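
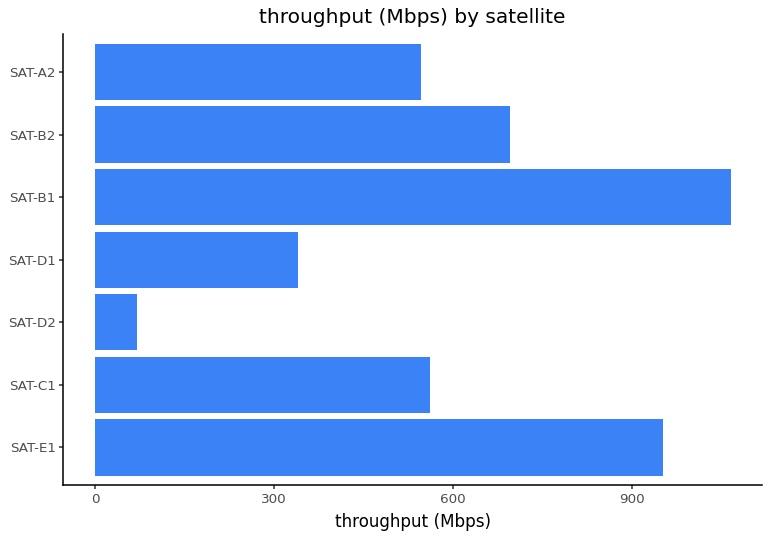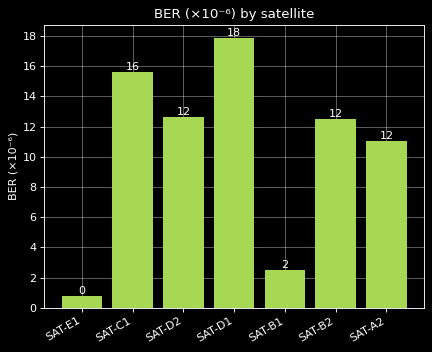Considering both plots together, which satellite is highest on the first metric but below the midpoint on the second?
Chart 2 median BER (×10⁻⁶) ≈ 12; below-median satellites: SAT-E1, SAT-B1, SAT-A2. Among those, SAT-B1 has the highest throughput (Mbps) (≈ 1100).

SAT-B1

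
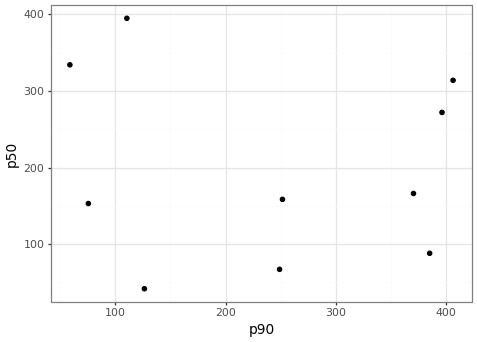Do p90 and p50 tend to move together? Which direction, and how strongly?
Points are roughly uncorrelated; weak (|r| ≈ 0.1).

no clear correlation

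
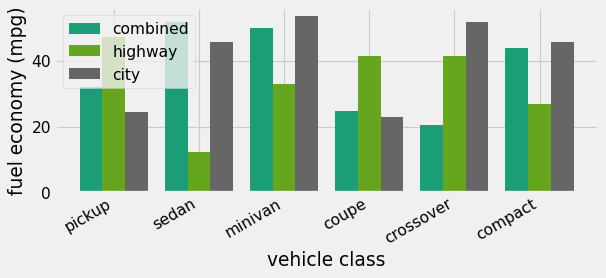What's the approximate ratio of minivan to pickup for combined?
≈ 1.67×

minivan ≈ 50, pickup ≈ 30; 50/30 ≈ 1.67.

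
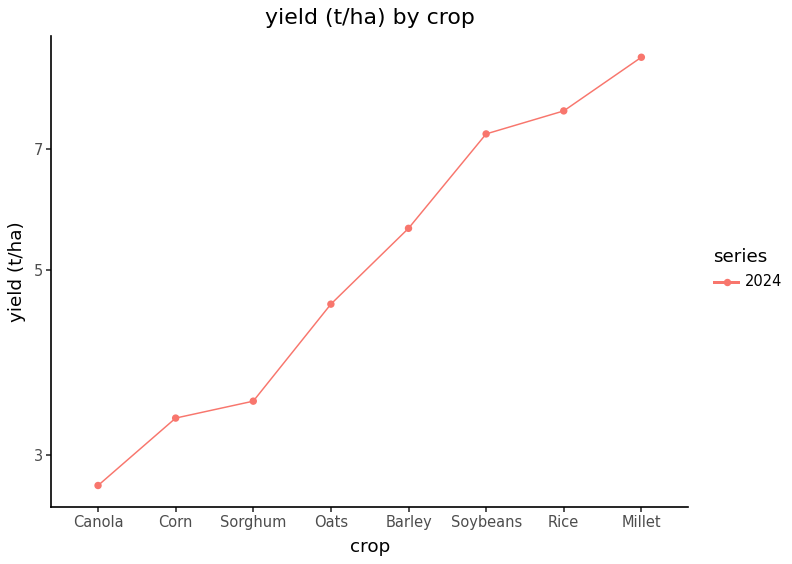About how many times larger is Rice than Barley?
Rice ≈ 8, Barley ≈ 6; 8/6 ≈ 1.33.

≈ 1.33×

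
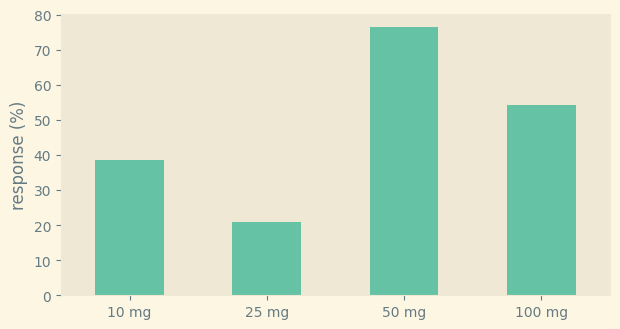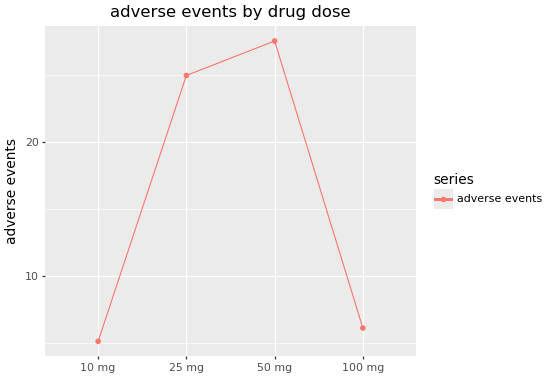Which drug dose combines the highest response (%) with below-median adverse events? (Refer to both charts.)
100 mg

Chart 2 median adverse events ≈ 15; below-median drug doses: 10 mg, 100 mg. Among those, 100 mg has the highest response (%) (≈ 50).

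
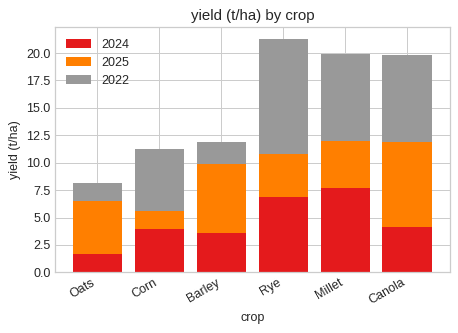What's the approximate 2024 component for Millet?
≈ 8

2024 top ≈ 8, bottom ≈ 0; segment ≈ 8.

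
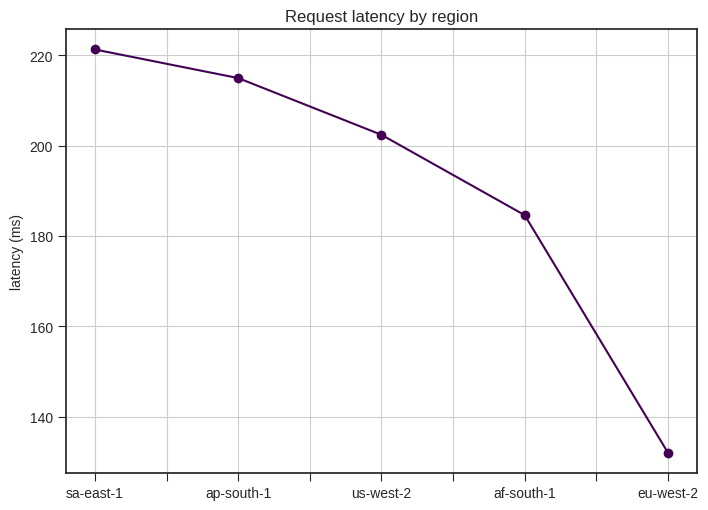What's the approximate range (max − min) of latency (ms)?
Max sa-east-1 ≈ 220, min eu-west-2 ≈ 130; range ≈ 90.

≈ 90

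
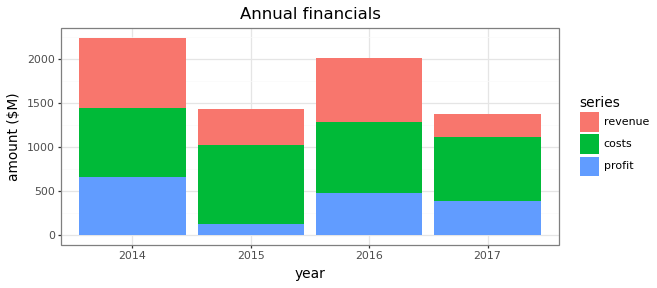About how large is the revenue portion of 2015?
revenue top ≈ 1400, bottom ≈ 1000; segment ≈ 400.

≈ 400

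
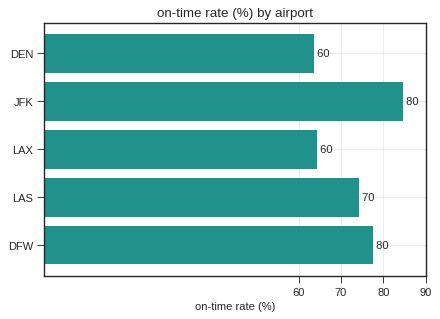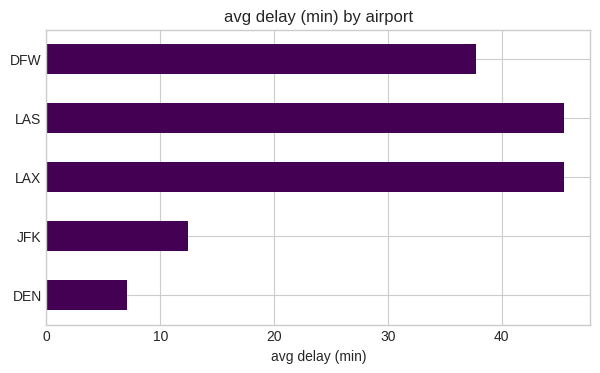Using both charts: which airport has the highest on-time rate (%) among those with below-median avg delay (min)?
Chart 2 median avg delay (min) ≈ 40; below-median airports: DEN, JFK. Among those, JFK has the highest on-time rate (%) (≈ 80).

JFK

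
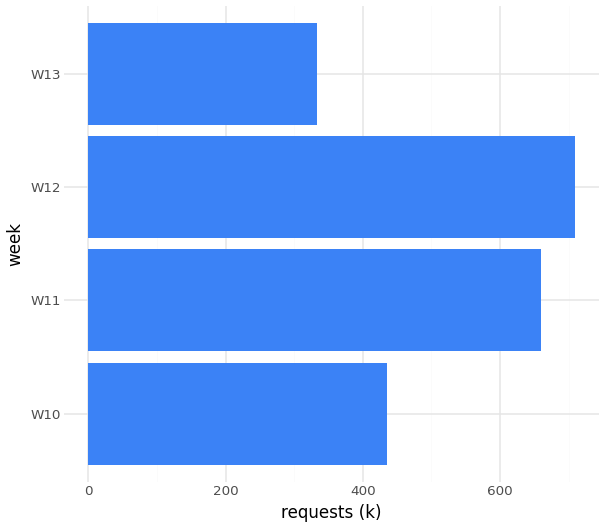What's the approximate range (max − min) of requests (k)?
≈ 400

Max W12 ≈ 700, min W13 ≈ 300; range ≈ 400.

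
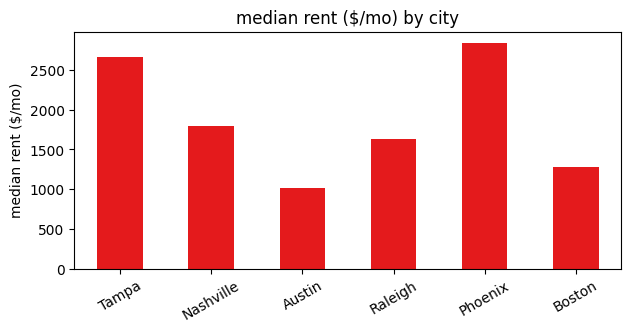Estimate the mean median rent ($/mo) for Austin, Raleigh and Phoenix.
(1000 + 1500 + 3000) / 3 ≈ 1833.

≈ 1833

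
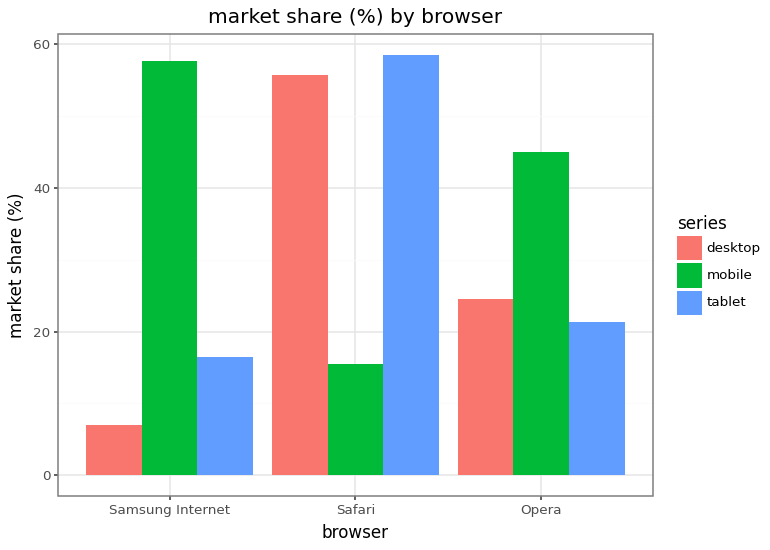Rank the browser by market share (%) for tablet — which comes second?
Opera

Top 3 for tablet: Safari ≈ 60, Opera ≈ 20, Samsung Internet ≈ 15.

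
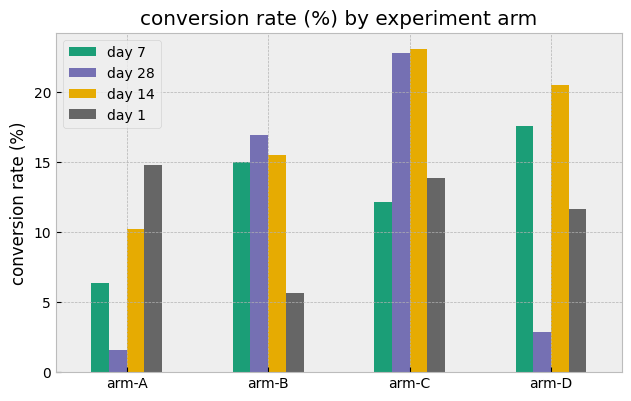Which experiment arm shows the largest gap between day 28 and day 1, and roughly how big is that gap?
arm-A: day 28 ≈ 2, day 1 ≈ 14 → gap ≈ 12. Next-largest (arm-B) is only ≈ 10.

arm-A, ≈ 12 %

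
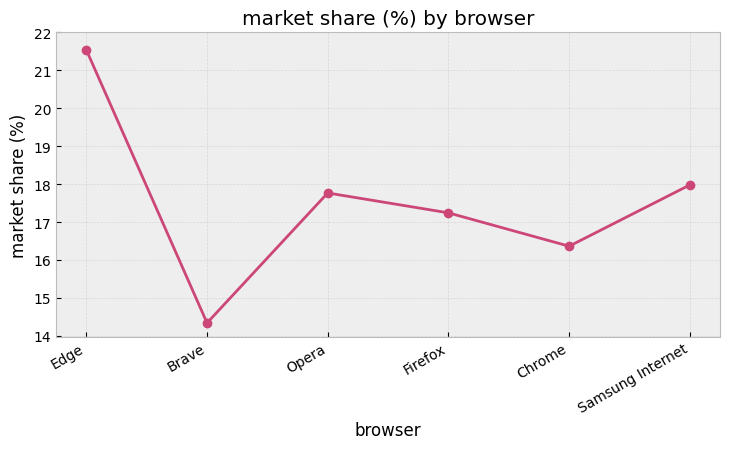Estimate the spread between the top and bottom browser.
≈ 8

Max Edge ≈ 22, min Brave ≈ 14; range ≈ 8.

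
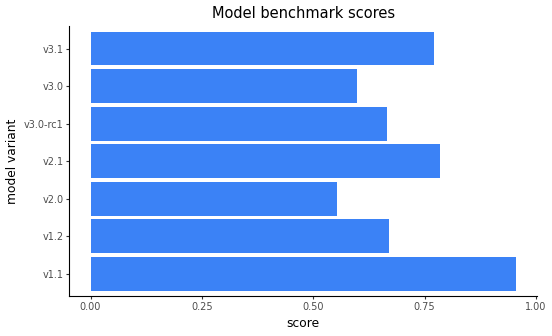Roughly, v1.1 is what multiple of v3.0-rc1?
≈ 1.43×

v1.1 ≈ 1.0, v3.0-rc1 ≈ 0.7; 1.0/0.7 ≈ 1.43.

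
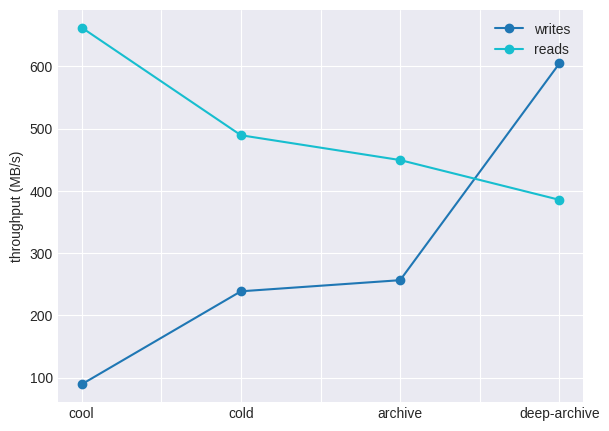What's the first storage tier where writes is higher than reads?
archive: writes ≈ 250 vs reads ≈ 450 (not yet); deep-archive: writes ≈ 600 vs reads ≈ 400 (first crossover).

deep-archive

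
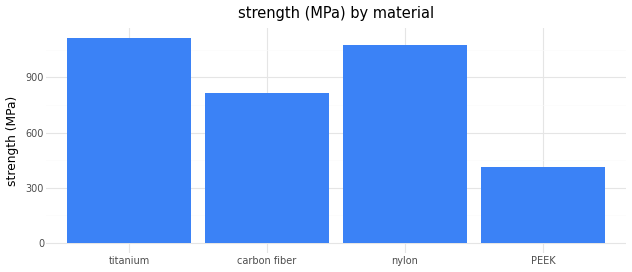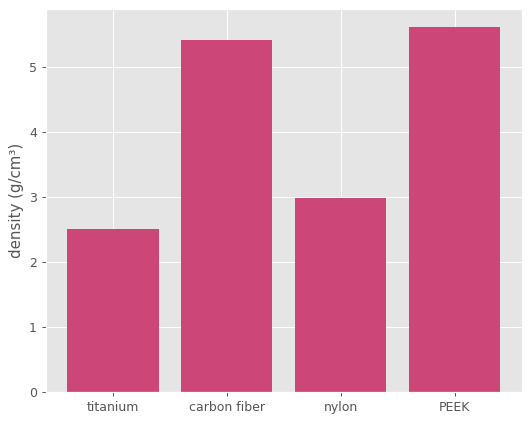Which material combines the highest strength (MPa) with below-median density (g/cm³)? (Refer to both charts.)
titanium

Chart 2 median density (g/cm³) ≈ 4; below-median materials: titanium, nylon. Among those, titanium has the highest strength (MPa) (≈ 1200).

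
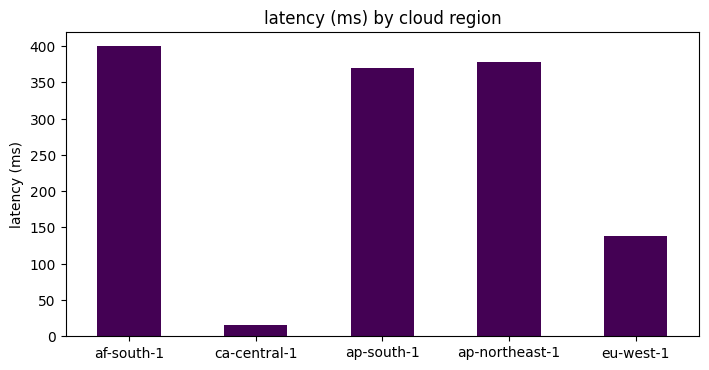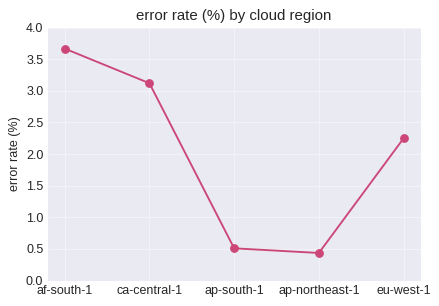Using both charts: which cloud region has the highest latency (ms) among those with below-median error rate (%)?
Chart 2 median error rate (%) ≈ 2; below-median cloud regions: ap-south-1, ap-northeast-1. Among those, ap-northeast-1 has the highest latency (ms) (≈ 400).

ap-northeast-1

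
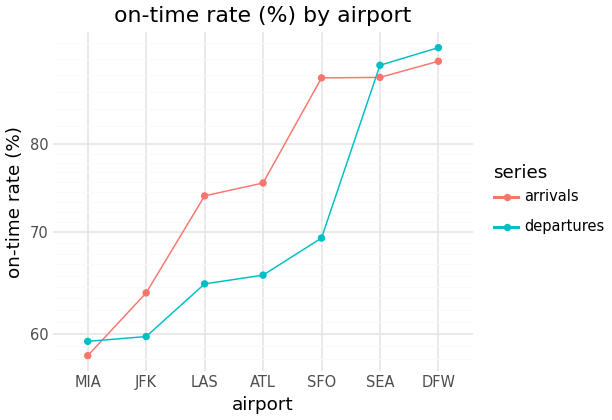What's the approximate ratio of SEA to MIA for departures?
SEA ≈ 90, MIA ≈ 60; 90/60 ≈ 1.5.

≈ 1.5×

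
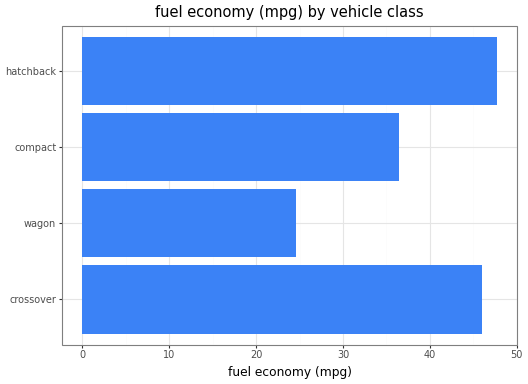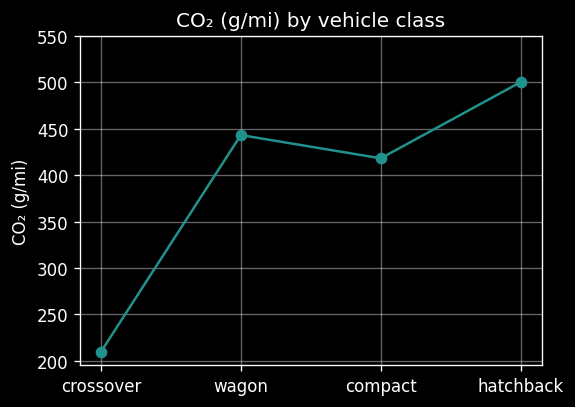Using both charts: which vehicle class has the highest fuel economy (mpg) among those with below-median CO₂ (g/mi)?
Chart 2 median CO₂ (g/mi) ≈ 450; below-median vehicle classes: crossover, compact. Among those, crossover has the highest fuel economy (mpg) (≈ 45).

crossover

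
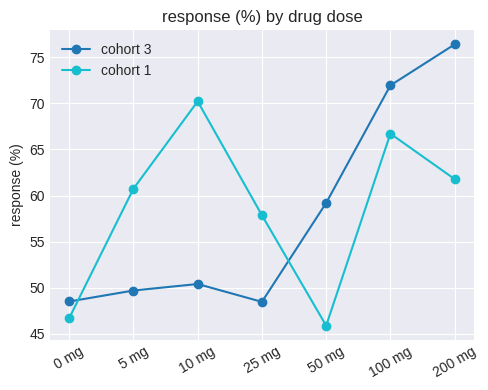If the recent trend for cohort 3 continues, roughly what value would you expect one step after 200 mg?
Last three: 60, 70, 75 → slope ≈ 7.5/step → next ≈ 82.5.

≈ 82.5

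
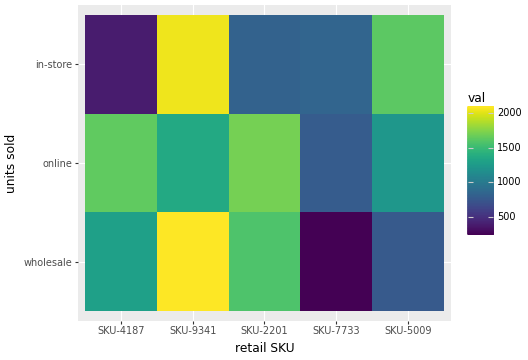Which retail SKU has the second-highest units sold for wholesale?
SKU-2201

Top 3 for wholesale: SKU-9341 ≈ 2200, SKU-2201 ≈ 1600, SKU-4187 ≈ 1200.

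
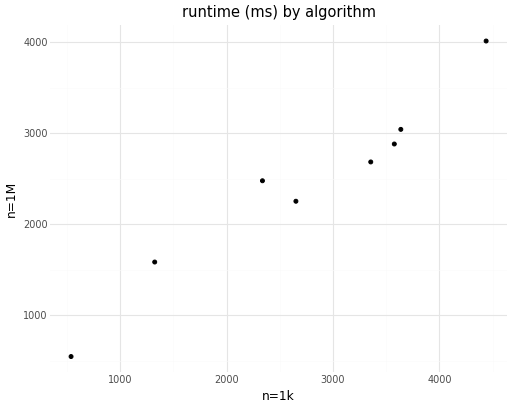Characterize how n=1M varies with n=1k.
Points are positively correlated; strong (|r| ≈ 1.0).

positive, strong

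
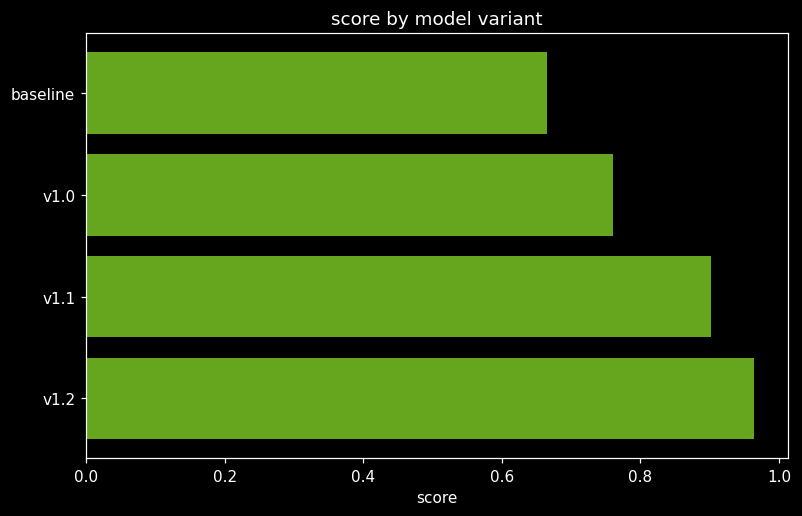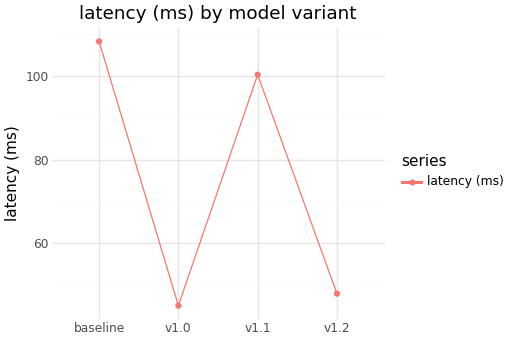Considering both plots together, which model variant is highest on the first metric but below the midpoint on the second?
v1.2

Chart 2 median latency (ms) ≈ 70; below-median model variants: v1.0, v1.2. Among those, v1.2 has the highest score (≈ 1).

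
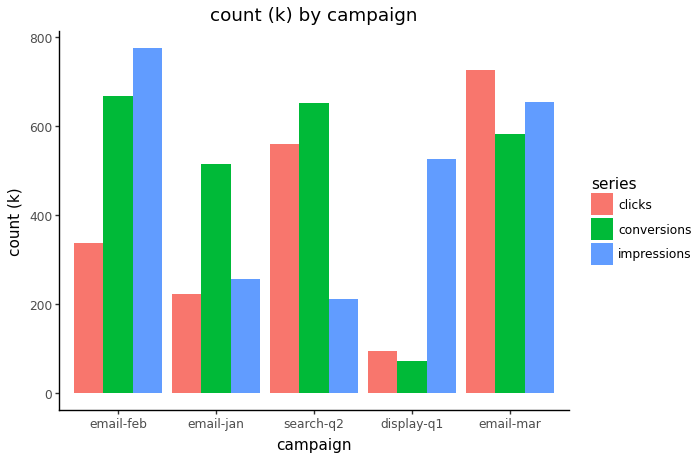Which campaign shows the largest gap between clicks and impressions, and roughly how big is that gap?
email-feb, ≈ 500 k

email-feb: clicks ≈ 300, impressions ≈ 800 → gap ≈ 500. Next-largest (display-q1) is only ≈ 400.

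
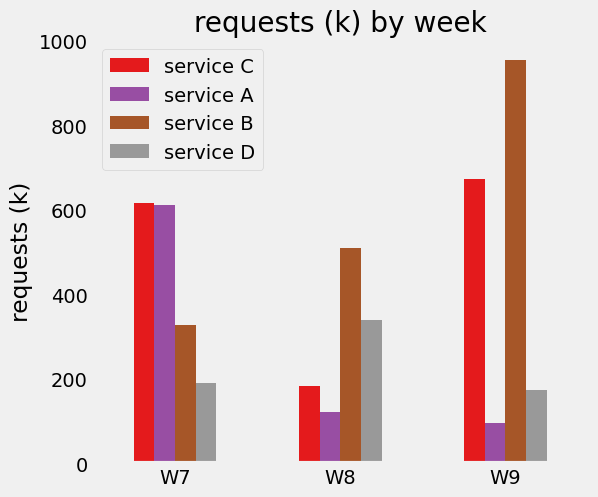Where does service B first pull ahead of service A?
W7: service B ≈ 300 vs service A ≈ 600 (not yet); W8: service B ≈ 500 vs service A ≈ 100 (first crossover).

W8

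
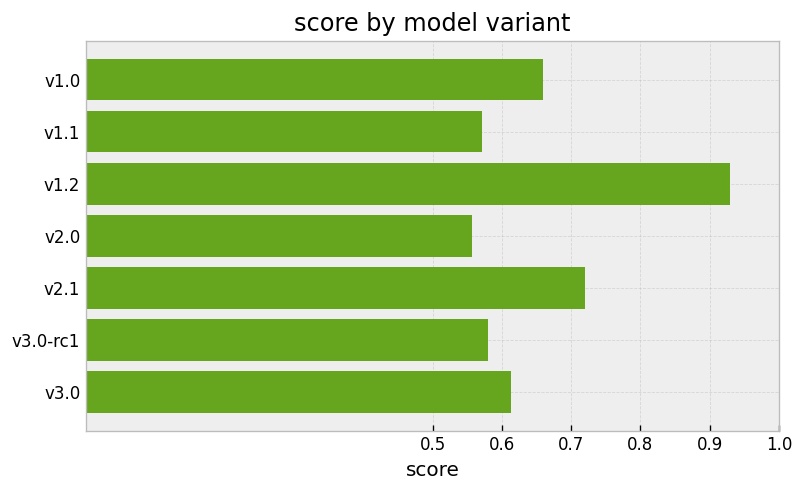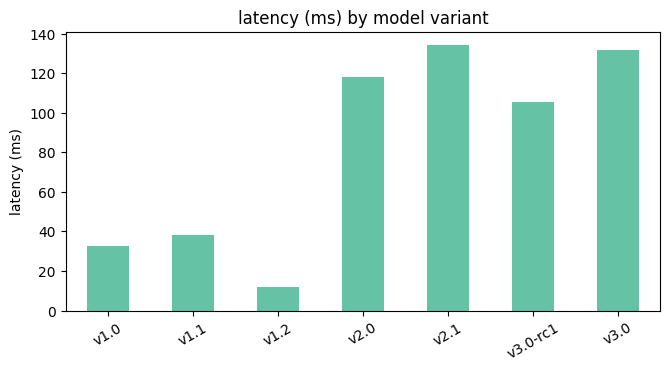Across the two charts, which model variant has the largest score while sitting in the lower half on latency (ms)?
Chart 2 median latency (ms) ≈ 100; below-median model variants: v1.0, v1.1, v1.2. Among those, v1.2 has the highest score (≈ 0.9).

v1.2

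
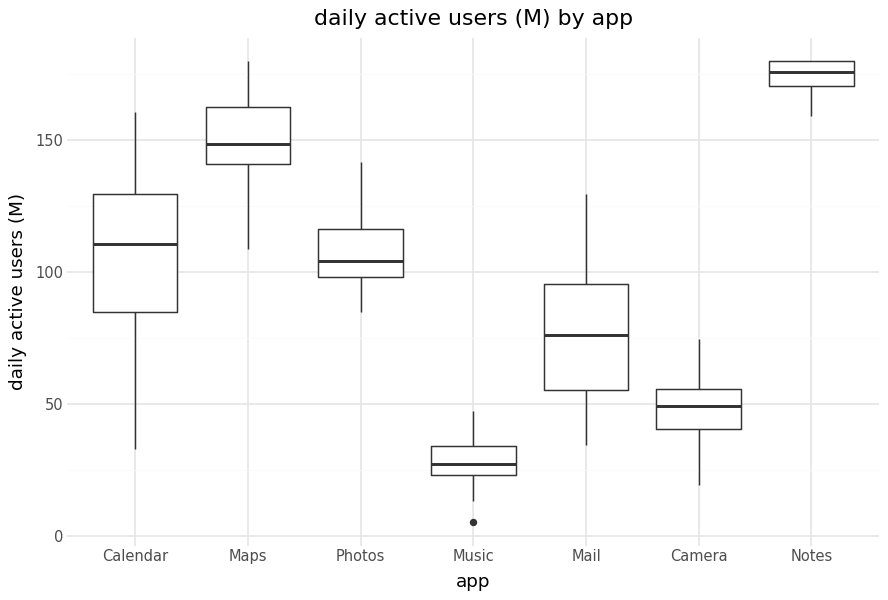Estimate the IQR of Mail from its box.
Q3 ≈ 100, Q1 ≈ 60; IQR ≈ 40.

≈ 40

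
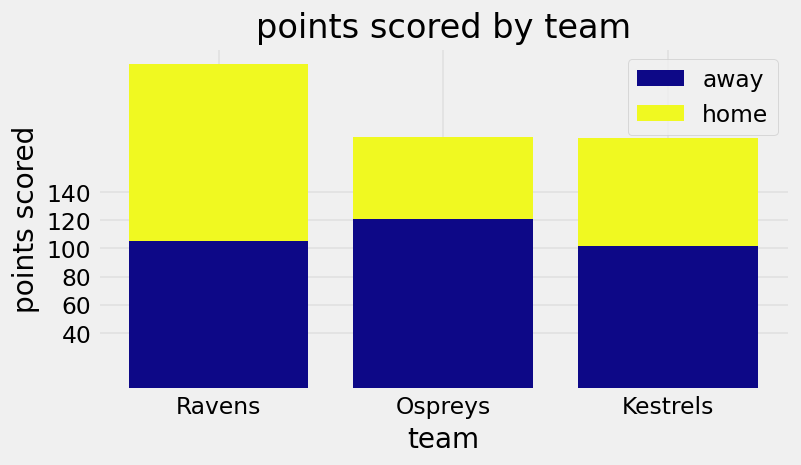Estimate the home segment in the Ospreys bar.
≈ 60

home top ≈ 180, bottom ≈ 120; segment ≈ 60.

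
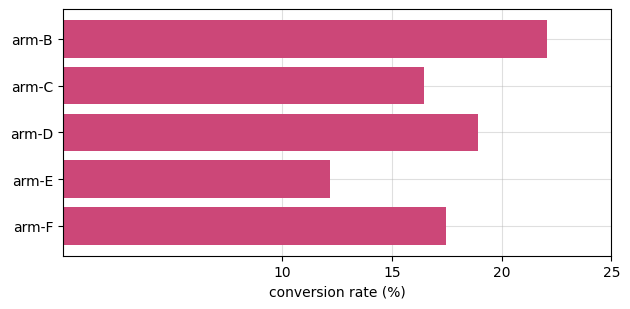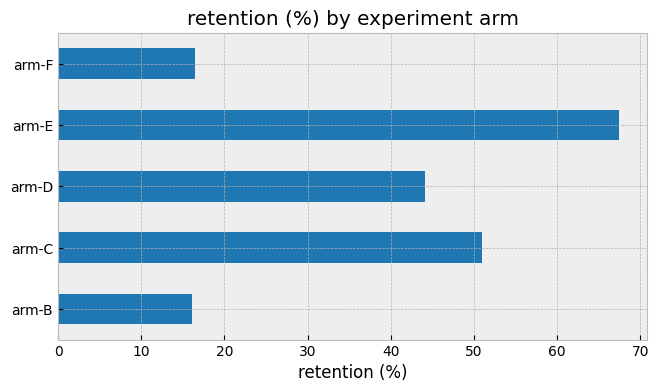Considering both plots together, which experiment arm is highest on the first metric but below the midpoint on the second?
arm-B

Chart 2 median retention (%) ≈ 40; below-median experiment arms: arm-B, arm-F. Among those, arm-B has the highest conversion rate (%) (≈ 20).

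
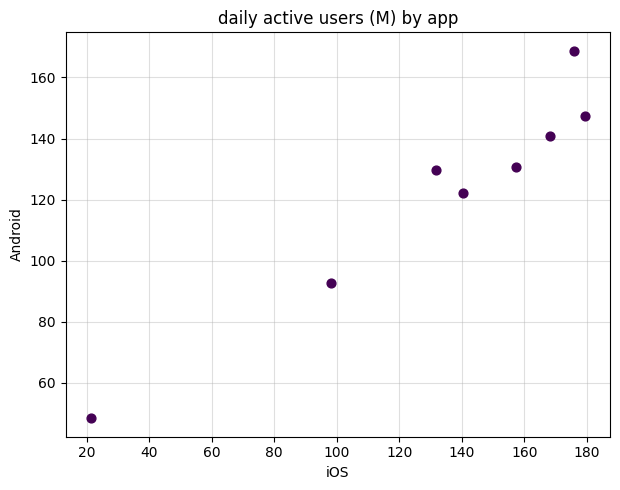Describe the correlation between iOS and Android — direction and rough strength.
Points are positively correlated; strong (|r| ≈ 1.0).

positive, strong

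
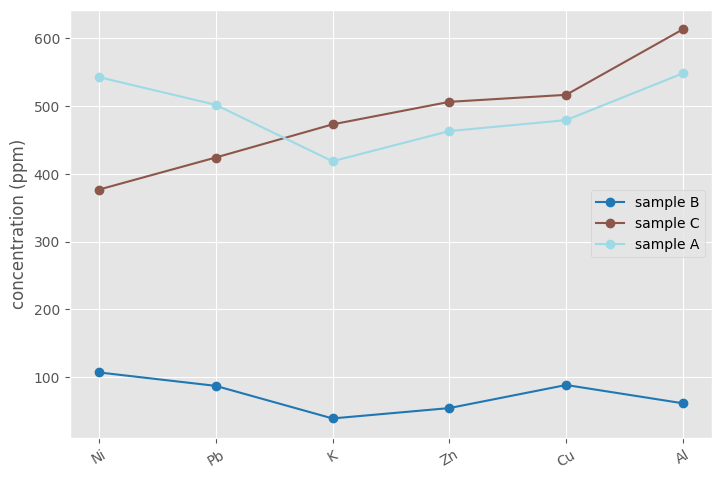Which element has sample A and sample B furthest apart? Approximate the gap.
Al, ≈ 500 ppm

Al: sample A ≈ 550, sample B ≈ 50 → gap ≈ 500. Next-largest (Ni) is only ≈ 450.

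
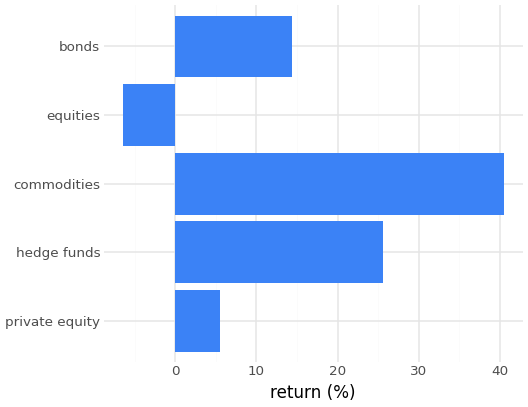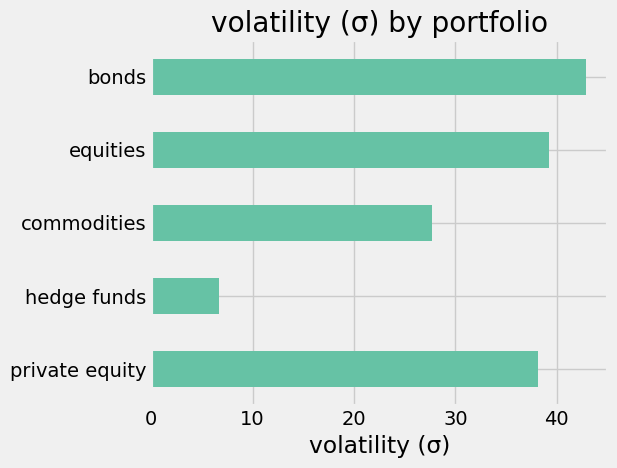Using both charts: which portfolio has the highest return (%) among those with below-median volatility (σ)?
Chart 2 median volatility (σ) ≈ 40; below-median portfolios: hedge funds, commodities. Among those, commodities has the highest return (%) (≈ 40).

commodities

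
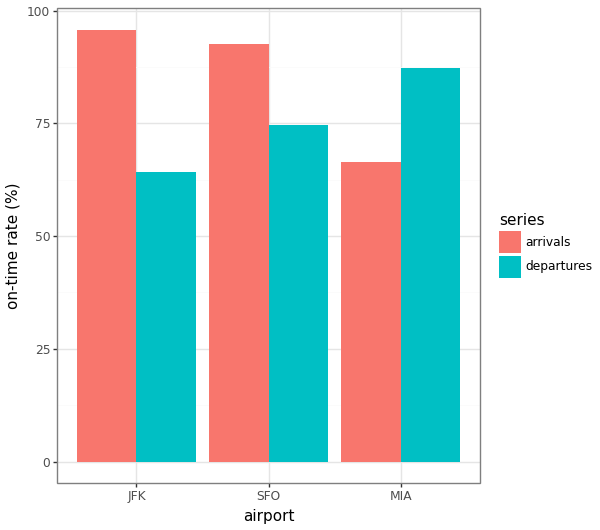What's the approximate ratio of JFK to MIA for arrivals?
JFK ≈ 100, MIA ≈ 70; 100/70 ≈ 1.43.

≈ 1.43×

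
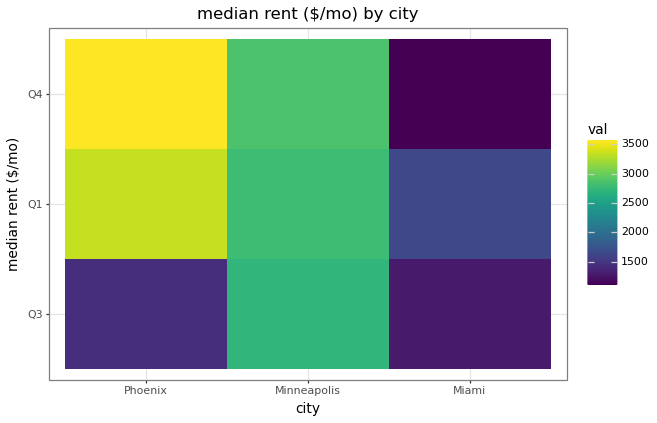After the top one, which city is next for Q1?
Top 3 for Q1: Phoenix ≈ 3500, Minneapolis ≈ 3000, Miami ≈ 1500.

Minneapolis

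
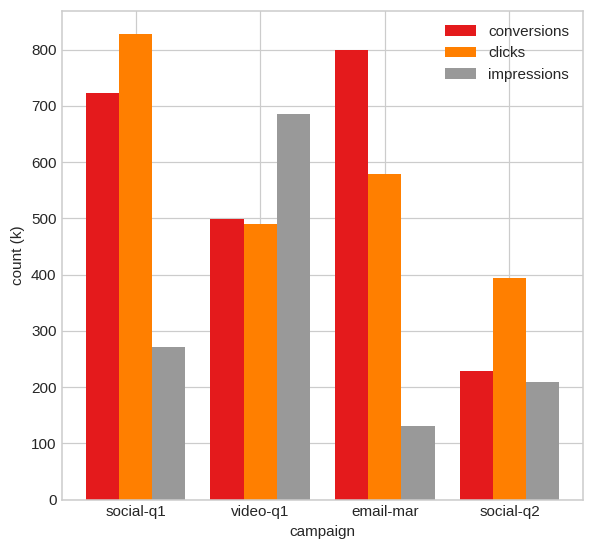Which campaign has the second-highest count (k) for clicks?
email-mar

Top 3 for clicks: social-q1 ≈ 800, email-mar ≈ 600, video-q1 ≈ 500.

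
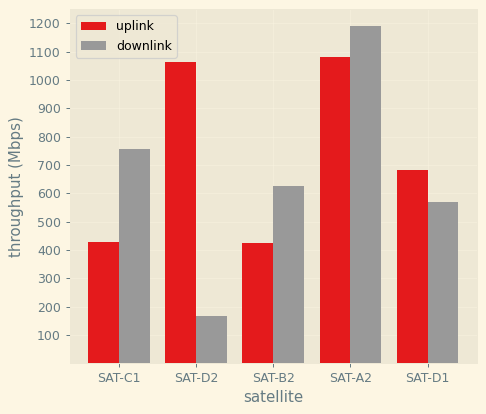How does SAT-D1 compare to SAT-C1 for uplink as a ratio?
SAT-D1 ≈ 700, SAT-C1 ≈ 400; 700/400 ≈ 1.75.

≈ 1.75×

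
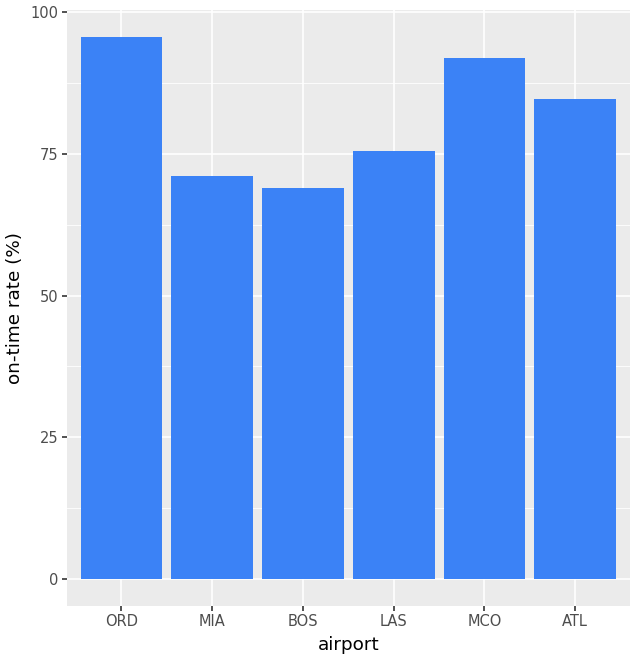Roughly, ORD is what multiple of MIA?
ORD ≈ 100, MIA ≈ 70; 100/70 ≈ 1.43.

≈ 1.43×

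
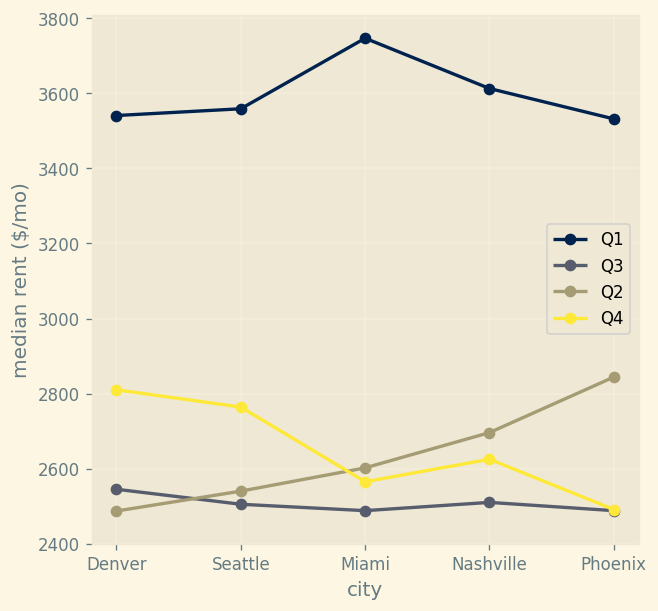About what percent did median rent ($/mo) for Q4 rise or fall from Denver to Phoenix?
≈ -14.3%

Denver ≈ 2800, Phoenix ≈ 2400; (2400 − 2800) / 2800 ≈ -14.3%.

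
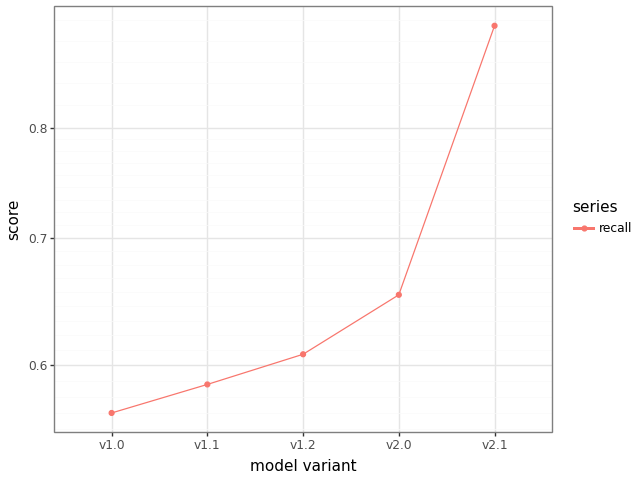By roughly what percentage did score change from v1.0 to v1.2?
v1.0 ≈ 0.55, v1.2 ≈ 0.60; (0.60 − 0.55) / 0.55 ≈ +9.1%.

≈ +9.1%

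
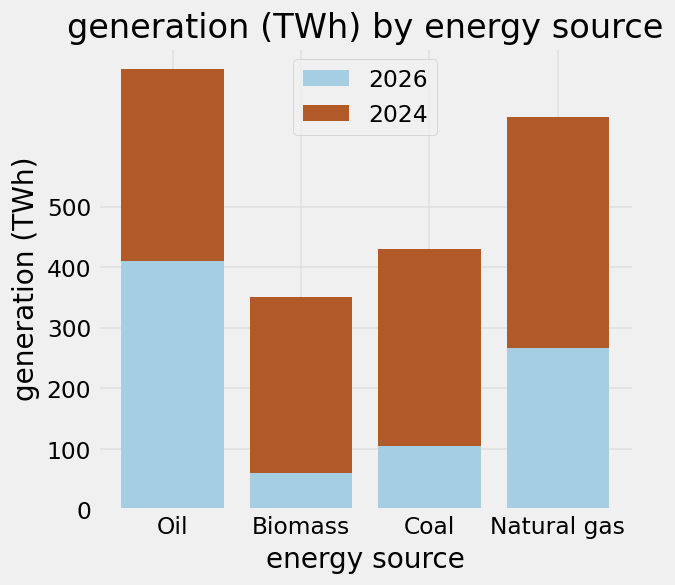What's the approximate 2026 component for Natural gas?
2026 top ≈ 300, bottom ≈ 0; segment ≈ 300.

≈ 300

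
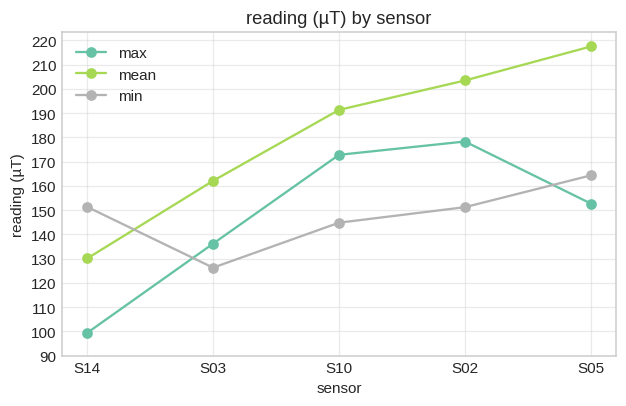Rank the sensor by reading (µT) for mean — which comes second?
S02

Top 3 for mean: S05 ≈ 220, S02 ≈ 200, S10 ≈ 190.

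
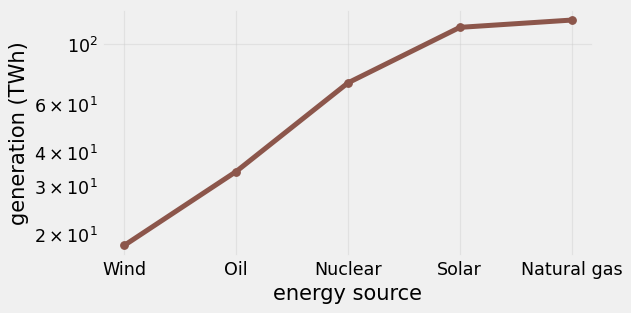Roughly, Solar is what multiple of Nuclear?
Solar ≈ 120, Nuclear ≈ 70; 120/70 ≈ 1.71.

≈ 1.71×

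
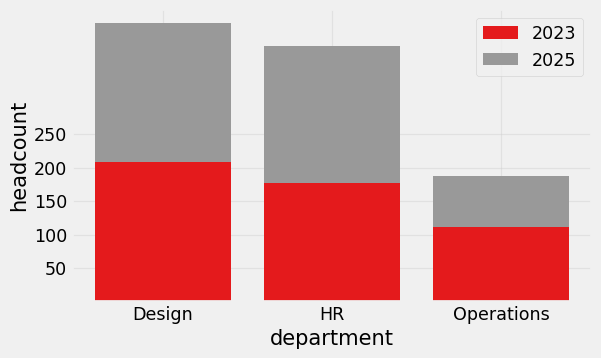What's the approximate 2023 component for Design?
≈ 200

2023 top ≈ 200, bottom ≈ 0; segment ≈ 200.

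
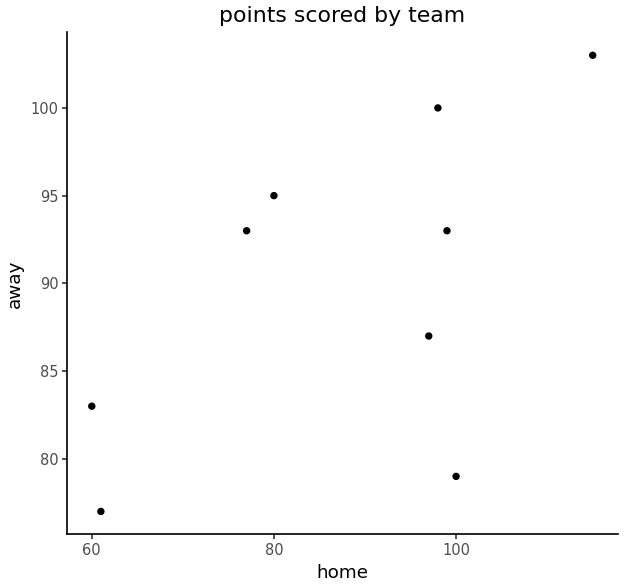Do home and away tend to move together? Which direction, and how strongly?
Points are positively correlated; moderate (|r| ≈ 0.6).

positive, moderate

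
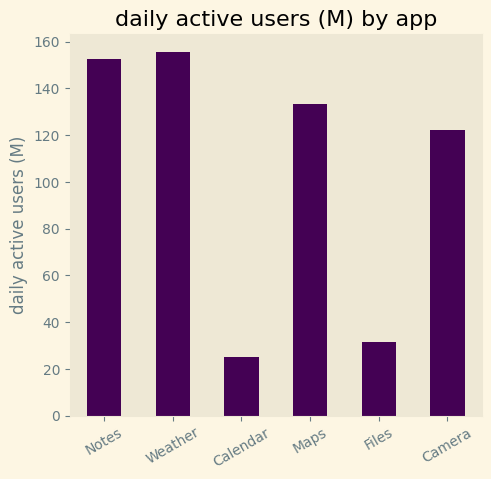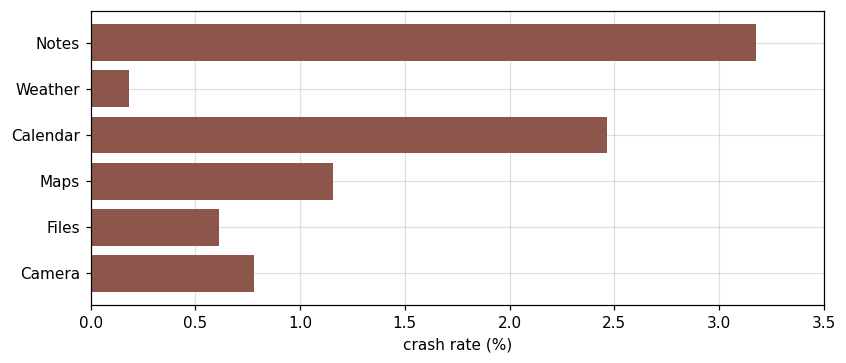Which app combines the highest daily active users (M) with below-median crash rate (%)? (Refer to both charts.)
Weather

Chart 2 median crash rate (%) ≈ 1; below-median apps: Weather, Files, Camera. Among those, Weather has the highest daily active users (M) (≈ 160).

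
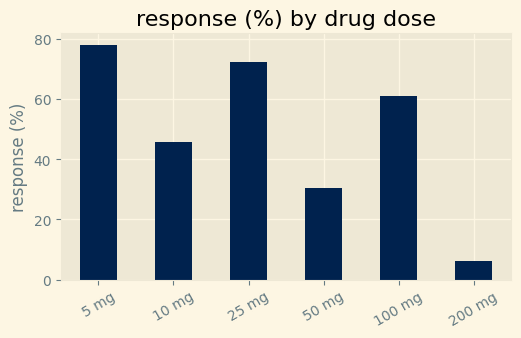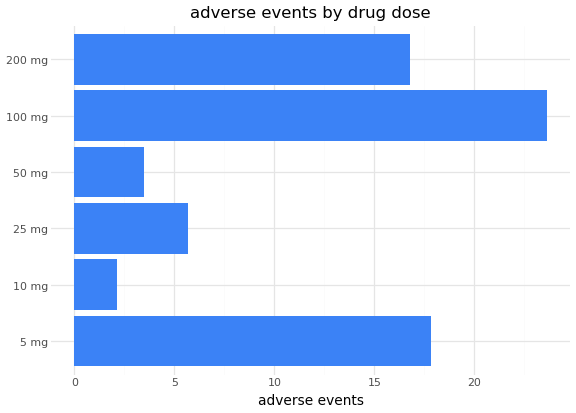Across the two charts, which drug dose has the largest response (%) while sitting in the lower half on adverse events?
25 mg

Chart 2 median adverse events ≈ 10; below-median drug doses: 10 mg, 25 mg, 50 mg. Among those, 25 mg has the highest response (%) (≈ 70).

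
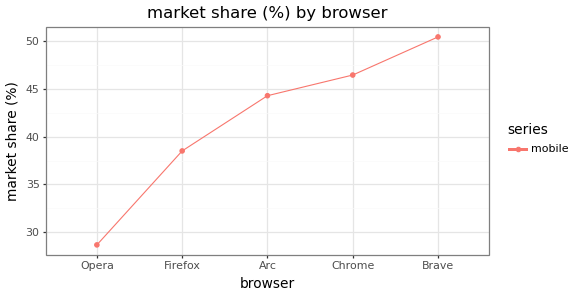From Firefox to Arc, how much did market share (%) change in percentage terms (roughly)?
Firefox ≈ 38, Arc ≈ 44; (44 − 38) / 38 ≈ +15.8%.

≈ +15.8%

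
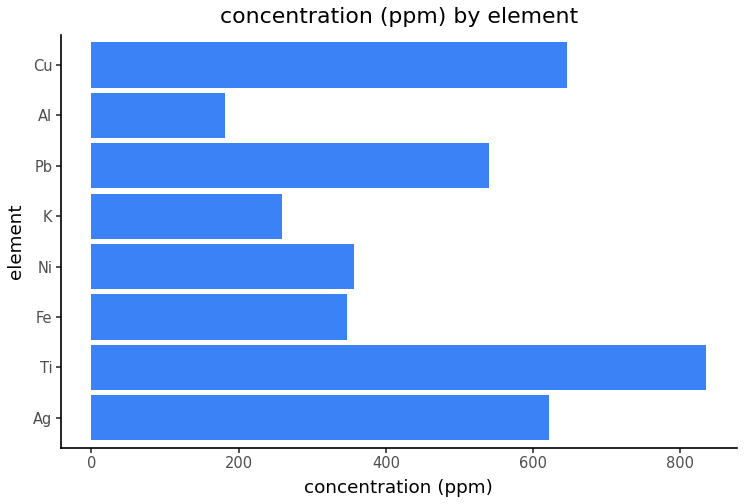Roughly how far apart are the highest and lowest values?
≈ 600

Max Ti ≈ 800, min Al ≈ 200; range ≈ 600.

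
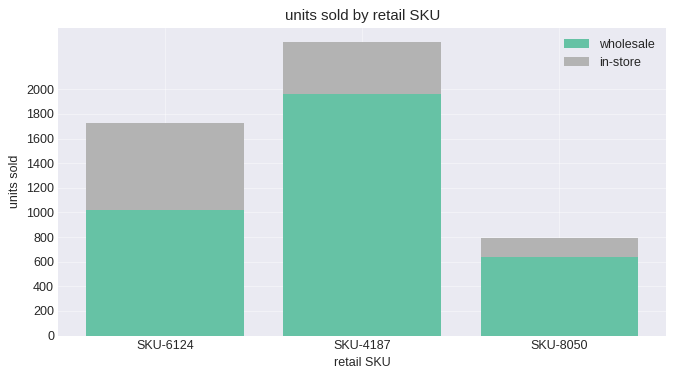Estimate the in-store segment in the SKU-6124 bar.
in-store top ≈ 1800, bottom ≈ 1000; segment ≈ 800.

≈ 800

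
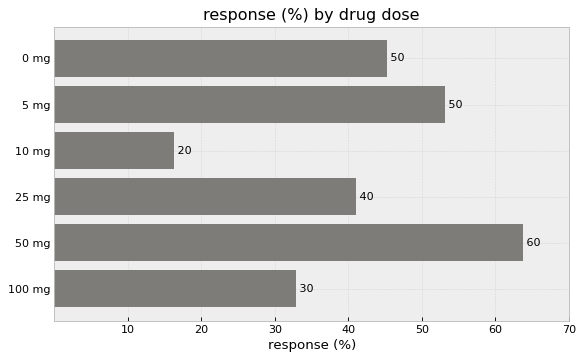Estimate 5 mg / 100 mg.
≈ 1.67×

5 mg ≈ 50, 100 mg ≈ 30; 50/30 ≈ 1.67.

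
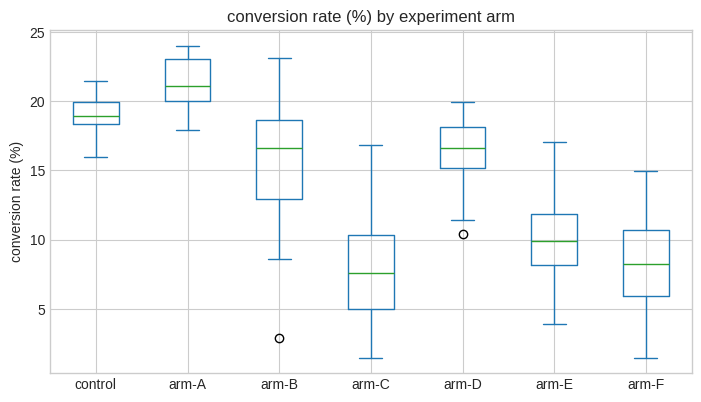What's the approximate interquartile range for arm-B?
≈ 6

Q3 ≈ 18, Q1 ≈ 12; IQR ≈ 6.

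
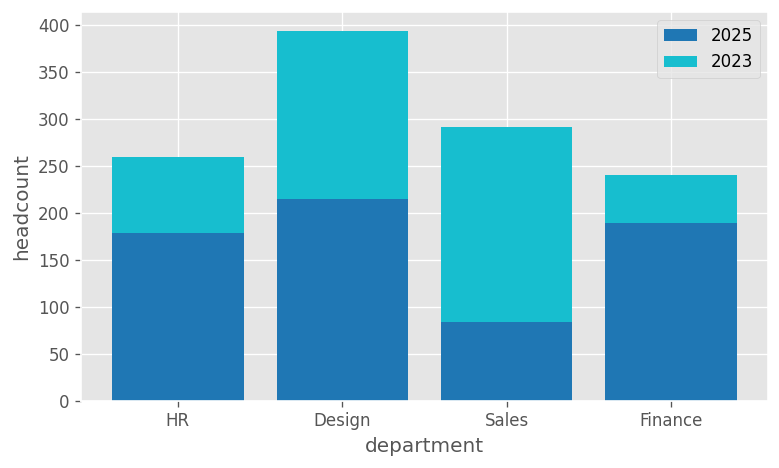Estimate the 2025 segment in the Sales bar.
2025 top ≈ 100, bottom ≈ 0; segment ≈ 100.

≈ 100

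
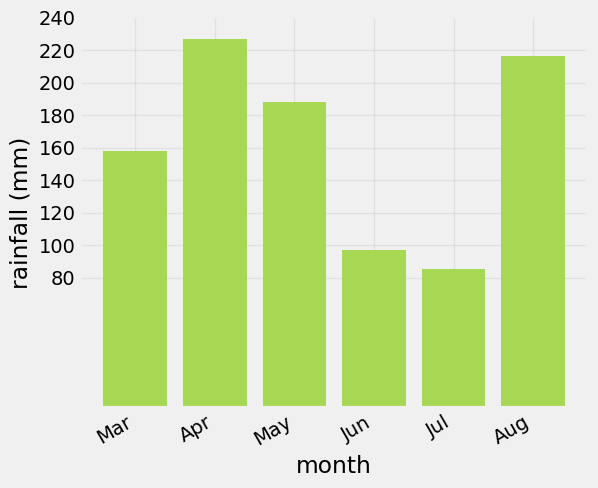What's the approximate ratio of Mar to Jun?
≈ 1.6×

Mar ≈ 160, Jun ≈ 100; 160/100 ≈ 1.6.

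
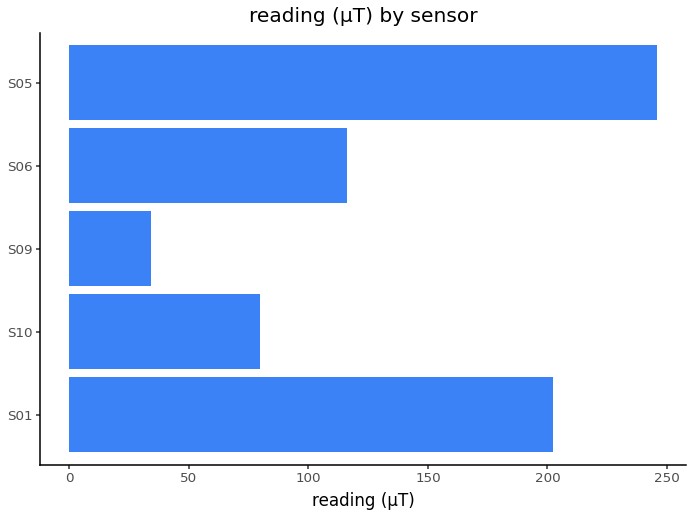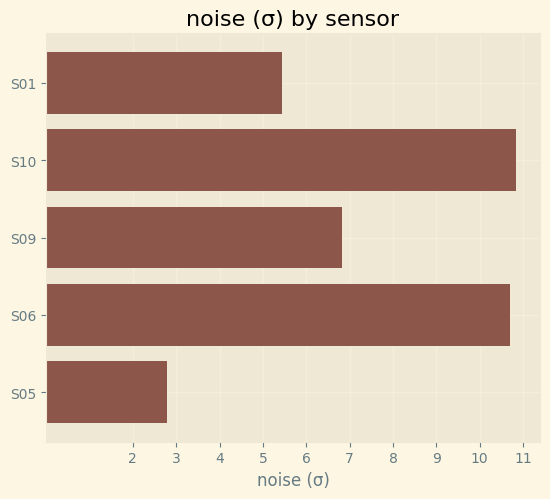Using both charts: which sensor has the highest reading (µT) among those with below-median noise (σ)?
Chart 2 median noise (σ) ≈ 7; below-median sensors: S01, S05. Among those, S05 has the highest reading (µT) (≈ 250).

S05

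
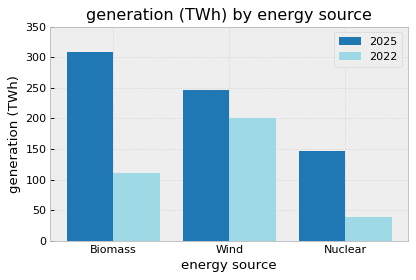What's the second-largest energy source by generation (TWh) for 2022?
Biomass

Top 3 for 2022: Wind ≈ 200, Biomass ≈ 100, Nuclear ≈ 50.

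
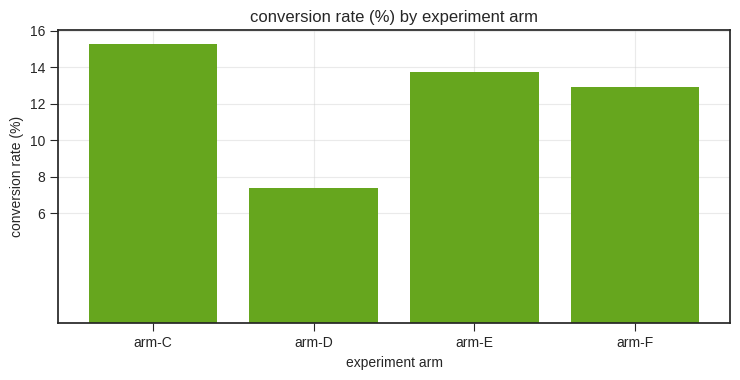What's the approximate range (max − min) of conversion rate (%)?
≈ 8

Max arm-C ≈ 16, min arm-D ≈ 8; range ≈ 8.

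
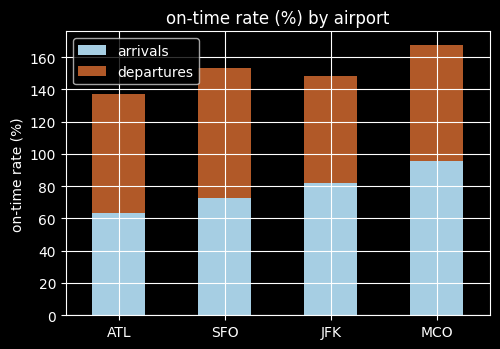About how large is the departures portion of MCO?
≈ 60

departures top ≈ 160, bottom ≈ 100; segment ≈ 60.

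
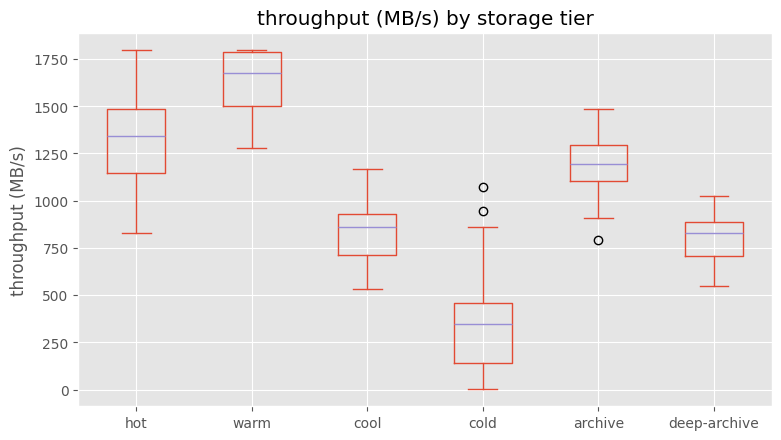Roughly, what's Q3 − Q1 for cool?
≈ 200

Q3 ≈ 1000, Q1 ≈ 800; IQR ≈ 200.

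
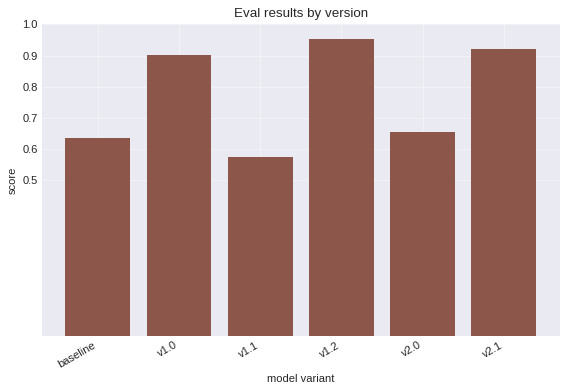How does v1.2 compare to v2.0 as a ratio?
≈ 1.43×

v1.2 ≈ 1.0, v2.0 ≈ 0.7; 1.0/0.7 ≈ 1.43.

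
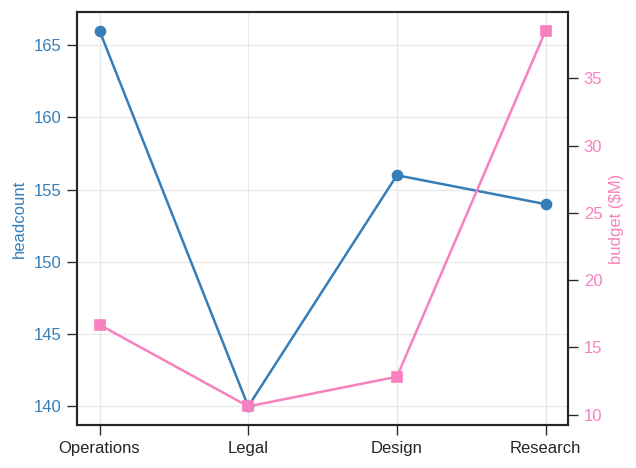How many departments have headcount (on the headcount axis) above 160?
Above 160: Operations.

1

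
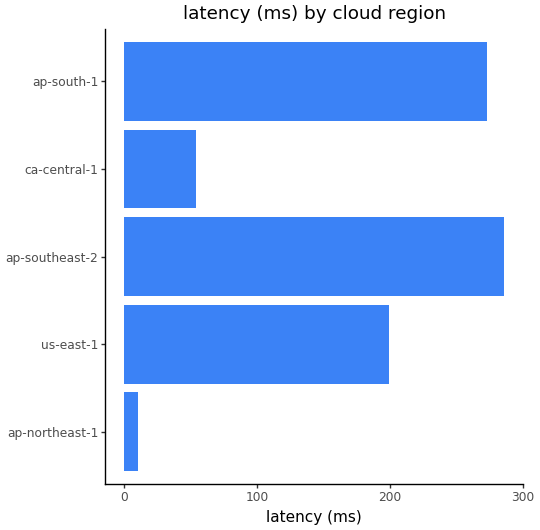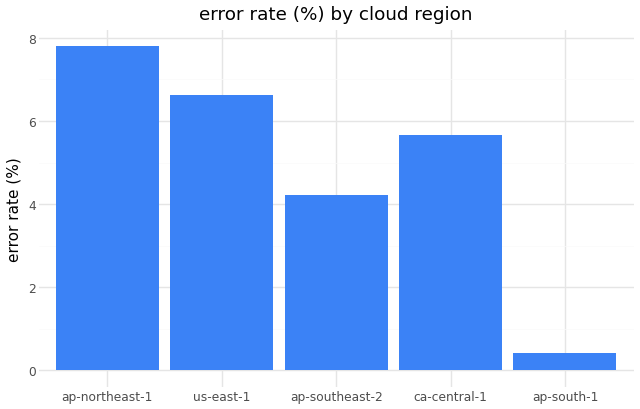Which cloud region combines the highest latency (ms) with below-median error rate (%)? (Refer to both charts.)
ap-southeast-2

Chart 2 median error rate (%) ≈ 6; below-median cloud regions: ap-southeast-2, ap-south-1. Among those, ap-southeast-2 has the highest latency (ms) (≈ 300).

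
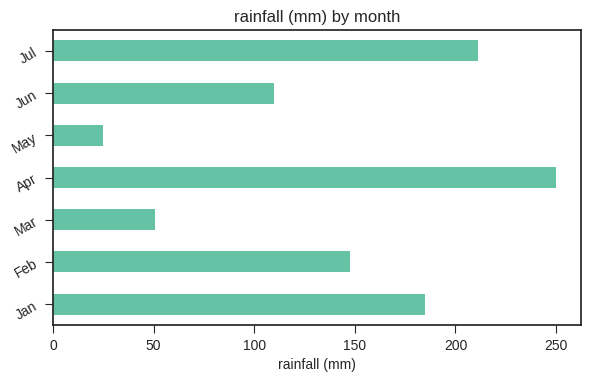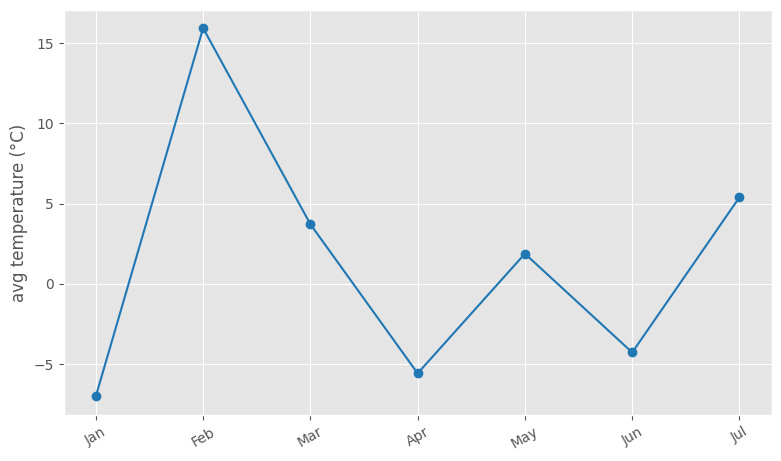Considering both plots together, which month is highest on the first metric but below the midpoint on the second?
Chart 2 median avg temperature (°C) ≈ 2; below-median months: Jan, Apr, Jun. Among those, Apr has the highest rainfall (mm) (≈ 250).

Apr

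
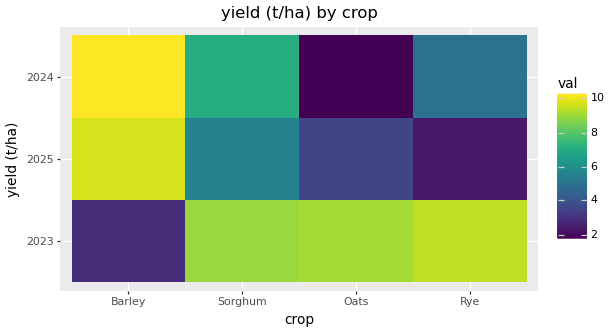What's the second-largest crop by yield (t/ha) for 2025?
Top 3 for 2025: Barley ≈ 10, Sorghum ≈ 6, Oats ≈ 4.

Sorghum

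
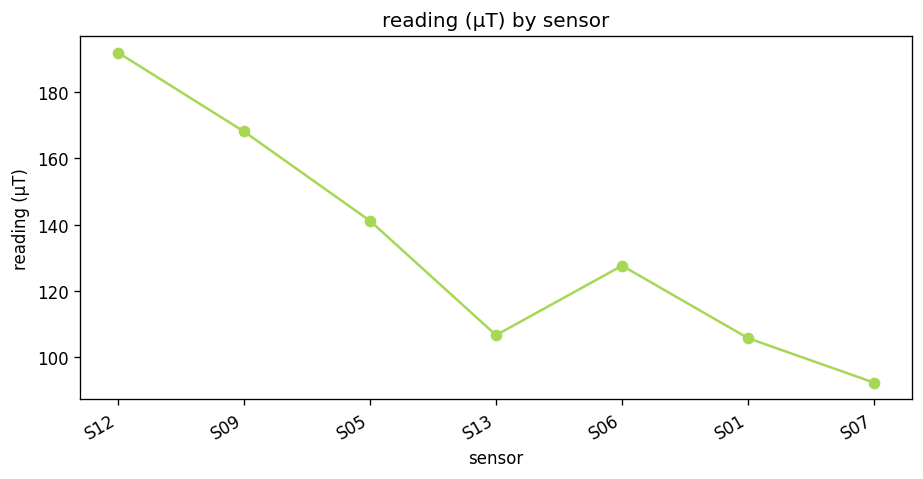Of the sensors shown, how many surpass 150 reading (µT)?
2

Above 150: S12, S09.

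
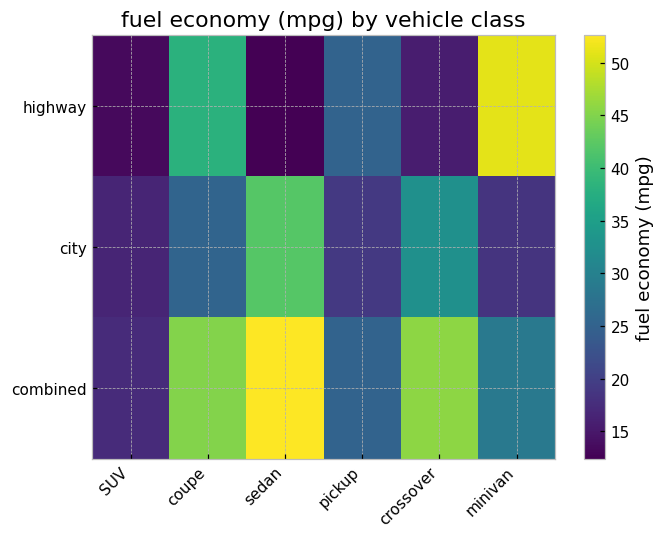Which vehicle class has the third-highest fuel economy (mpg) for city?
Top 4 for city: sedan ≈ 40, crossover ≈ 35, coupe ≈ 25, pickup ≈ 20.

coupe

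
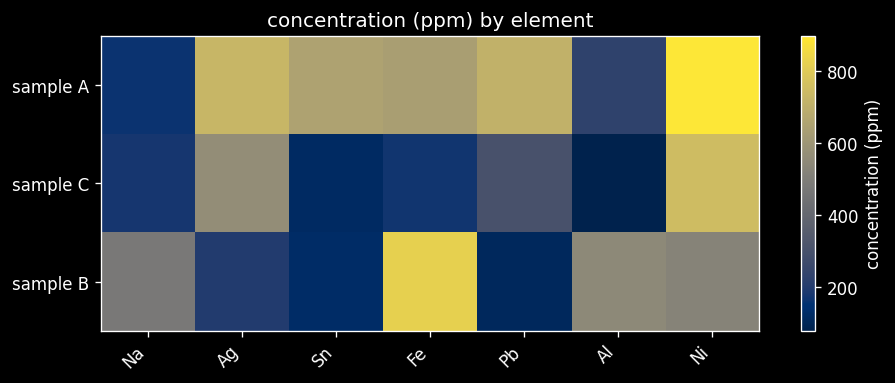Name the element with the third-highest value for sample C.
Pb

Top 4 for sample C: Ni ≈ 800, Ag ≈ 600, Pb ≈ 300, Na ≈ 200.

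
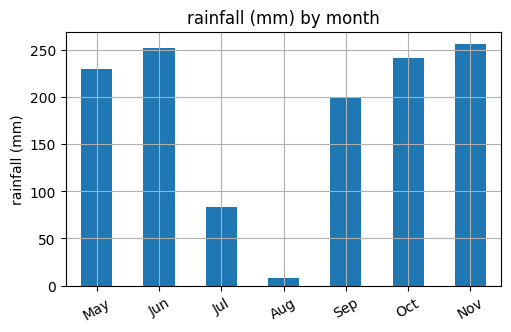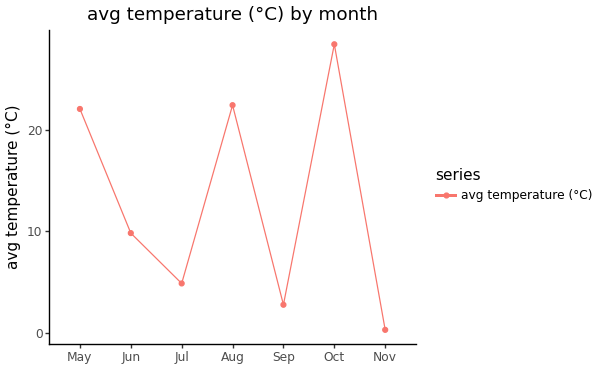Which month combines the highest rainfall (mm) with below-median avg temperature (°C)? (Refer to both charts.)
Nov

Chart 2 median avg temperature (°C) ≈ 10; below-median months: Jul, Sep, Nov. Among those, Nov has the highest rainfall (mm) (≈ 250).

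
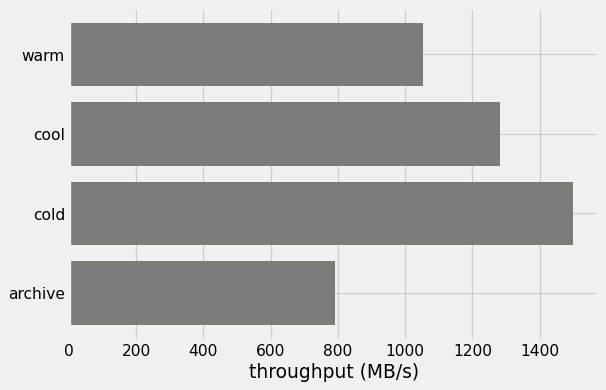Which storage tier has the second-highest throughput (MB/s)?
Top 3: cold ≈ 1400, cool ≈ 1200, warm ≈ 1000.

cool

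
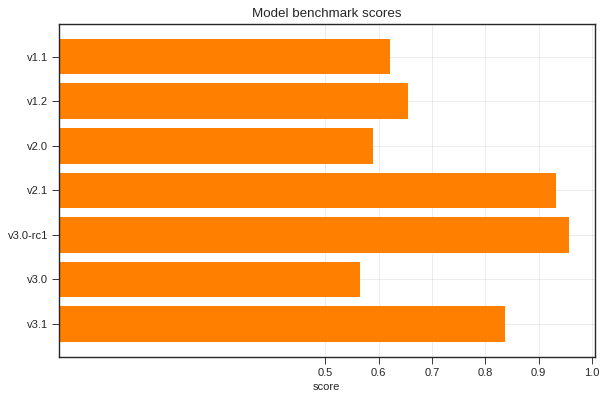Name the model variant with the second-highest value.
Top 3: v3.0-rc1 ≈ 1.0, v2.1 ≈ 0.9, v3.1 ≈ 0.8.

v2.1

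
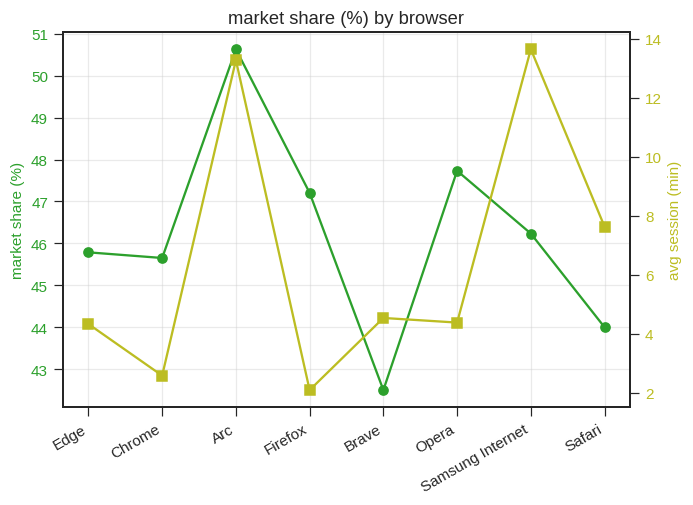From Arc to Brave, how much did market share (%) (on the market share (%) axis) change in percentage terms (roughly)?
Arc ≈ 51, Brave ≈ 43; (43 − 51) / 51 ≈ -15.7%.

≈ -15.7%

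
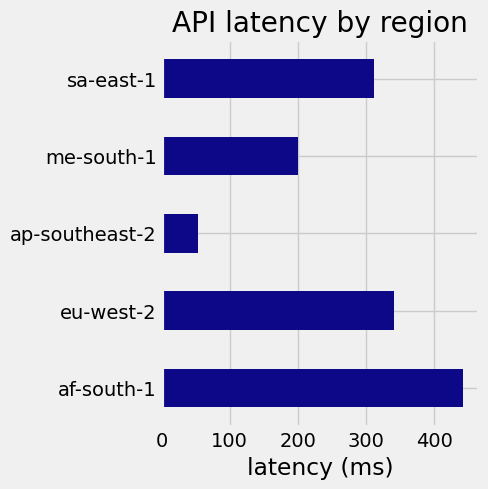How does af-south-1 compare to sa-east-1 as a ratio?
≈ 1.5×

af-south-1 ≈ 450, sa-east-1 ≈ 300; 450/300 ≈ 1.5.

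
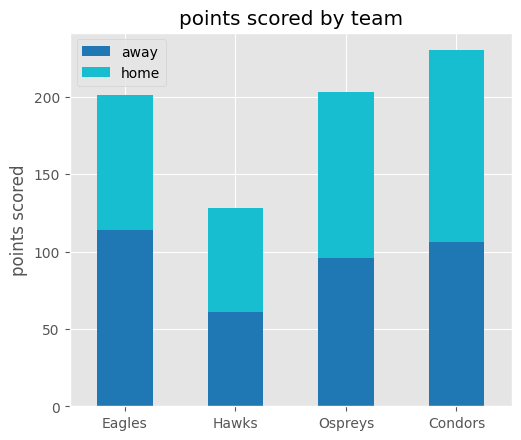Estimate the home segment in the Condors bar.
home top ≈ 240, bottom ≈ 100; segment ≈ 140.

≈ 140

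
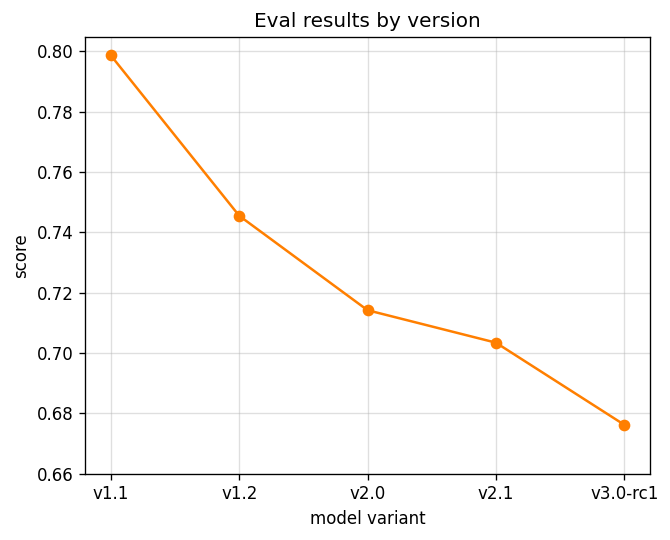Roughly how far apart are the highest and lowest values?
≈ 0.12

Max v1.1 ≈ 0.80, min v3.0-rc1 ≈ 0.68; range ≈ 0.12.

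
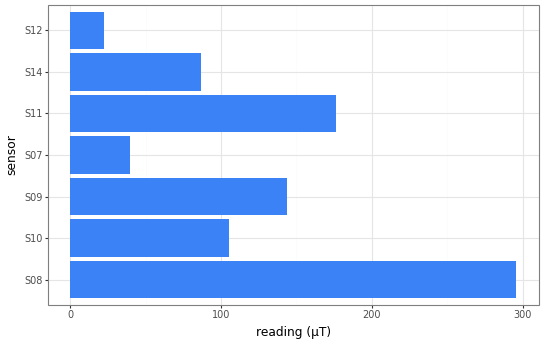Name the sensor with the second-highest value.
Top 3: S08 ≈ 300, S11 ≈ 175, S09 ≈ 150.

S11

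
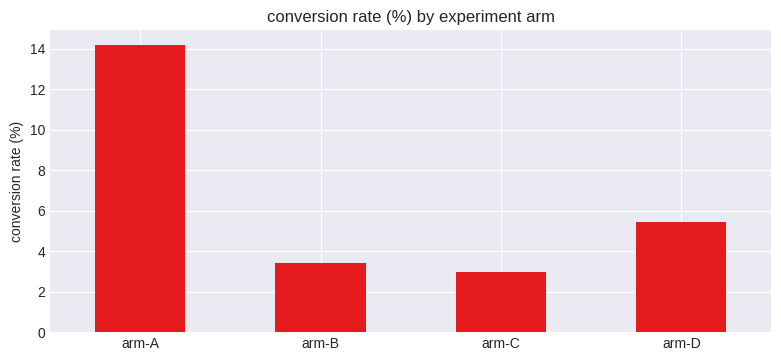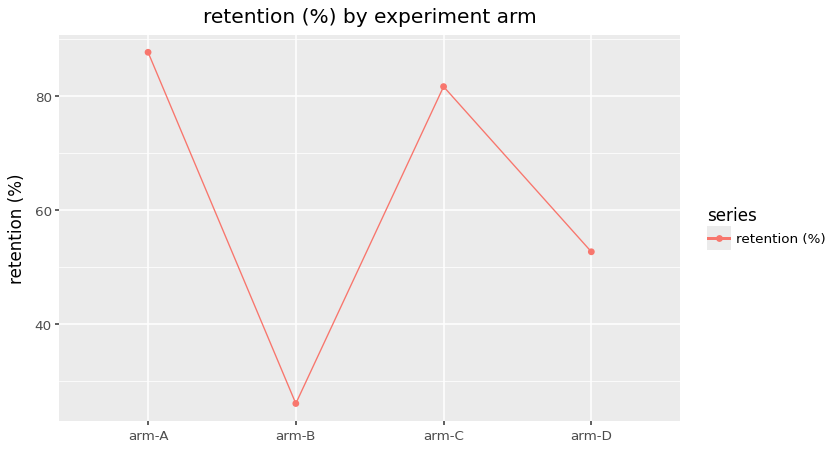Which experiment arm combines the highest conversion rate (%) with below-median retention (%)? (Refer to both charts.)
Chart 2 median retention (%) ≈ 70; below-median experiment arms: arm-B, arm-D. Among those, arm-D has the highest conversion rate (%) (≈ 6).

arm-D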